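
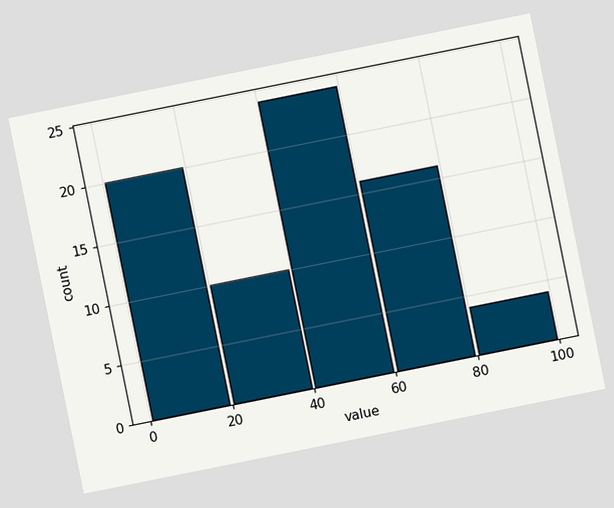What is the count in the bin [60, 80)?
16

The chart is tilted about 11° counter-clockwise. The [60, 80) bin has height 16.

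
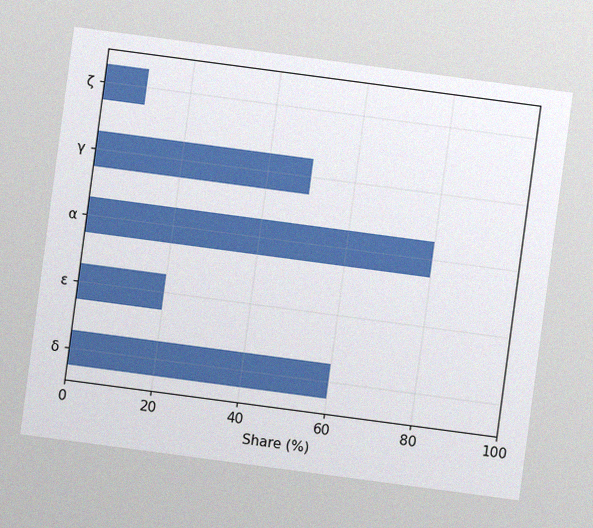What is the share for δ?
The chart is tilted about 8° clockwise, with some photo noise. Reading along the chart's x-axis, the δ bar reaches 60%.

60%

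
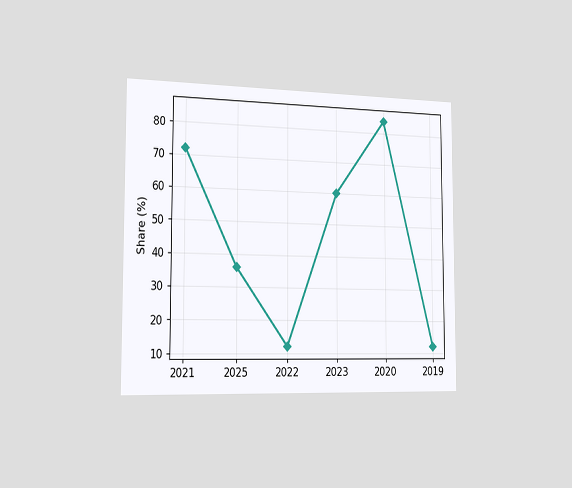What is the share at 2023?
The chart is viewed slightly from the left. At 2023, the line is at 60%.

60%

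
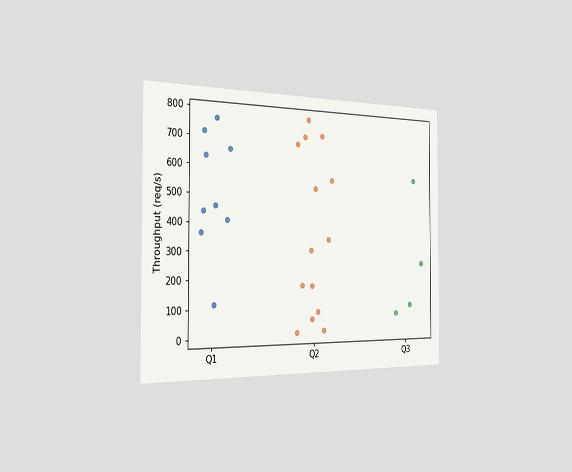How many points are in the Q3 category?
4

The chart is viewed slightly from the left. Counting the markers in the Q3 column gives 4.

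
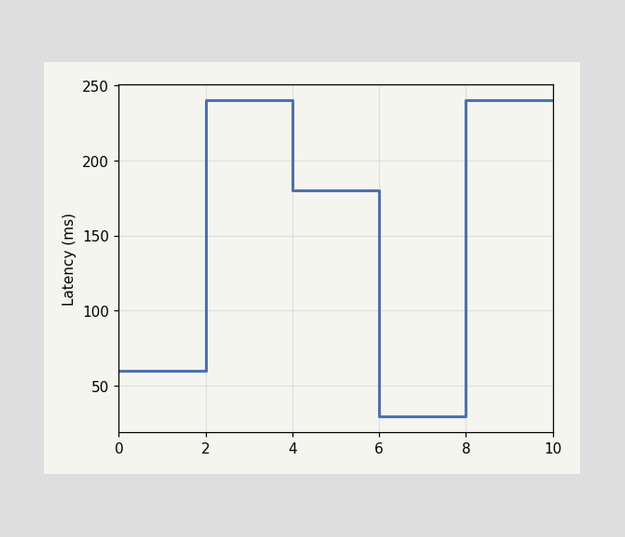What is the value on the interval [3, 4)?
240ms

On [3, 4) the step sits at 240ms.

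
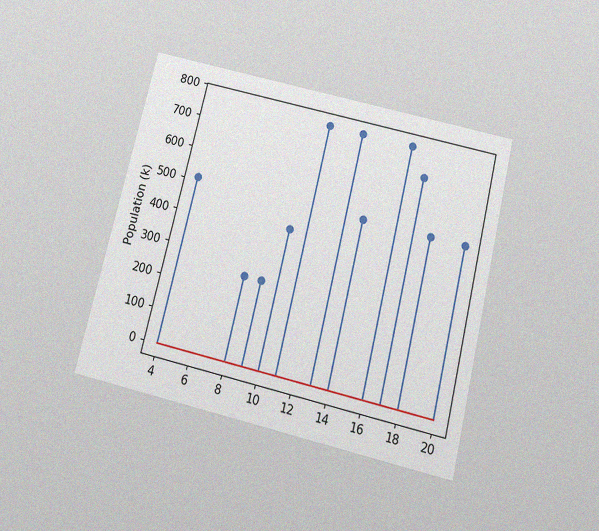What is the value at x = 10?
425k

The chart is tilted about 14° clockwise and viewed slightly from below, with some photo noise. The stem at x=10 reaches 425k.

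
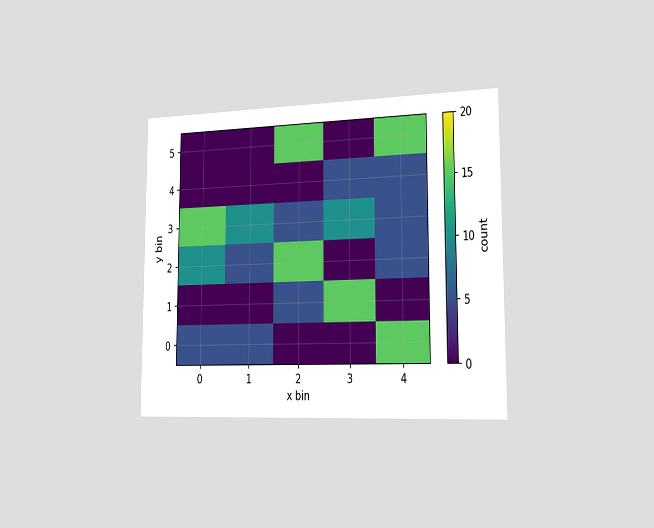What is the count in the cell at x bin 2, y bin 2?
15

The chart is viewed slightly from the right. Matching the cell (2, 2) against the colorbar gives 15.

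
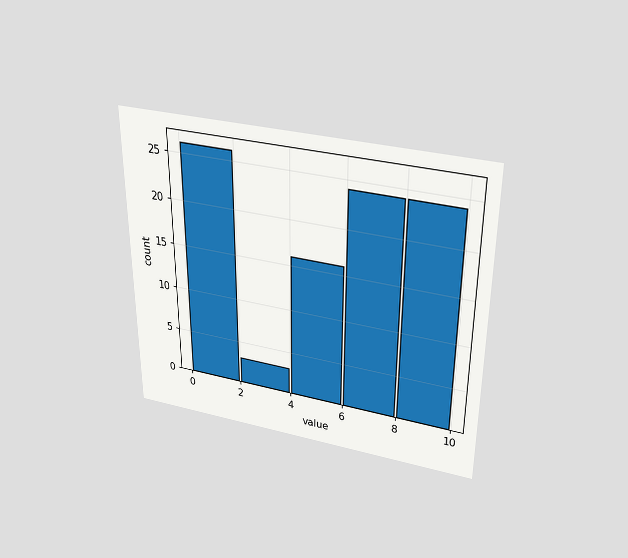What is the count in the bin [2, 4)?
3

The chart is viewed slightly from above. The [2, 4) bin has height 3.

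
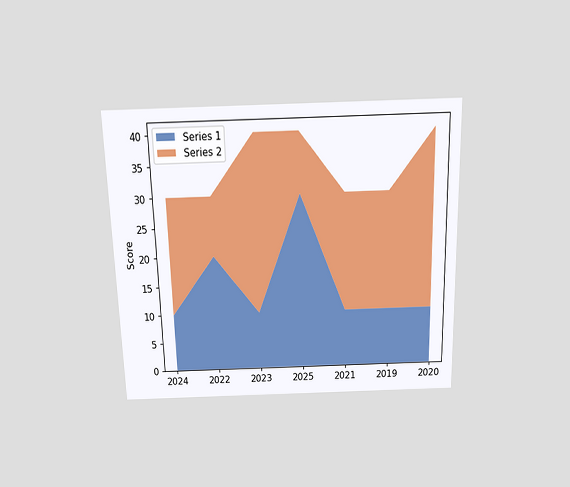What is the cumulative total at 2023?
The chart is viewed slightly from above. The stacked total at 2023 reaches 40.

40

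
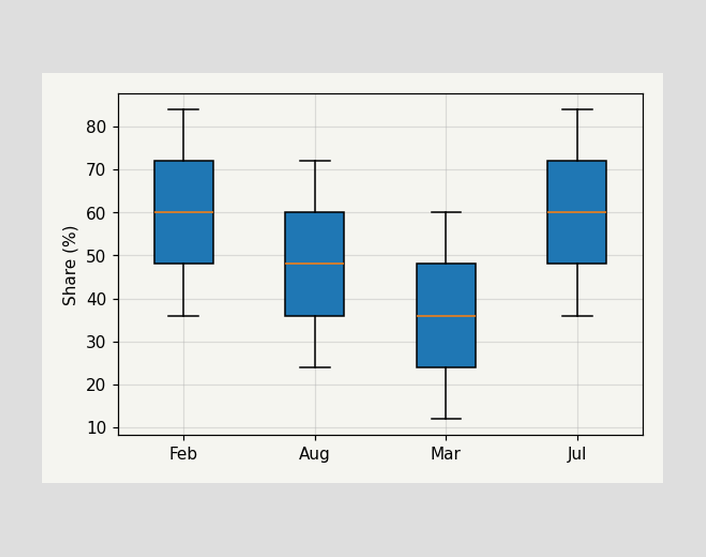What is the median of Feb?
60%

The median line in the Feb box sits at 60%.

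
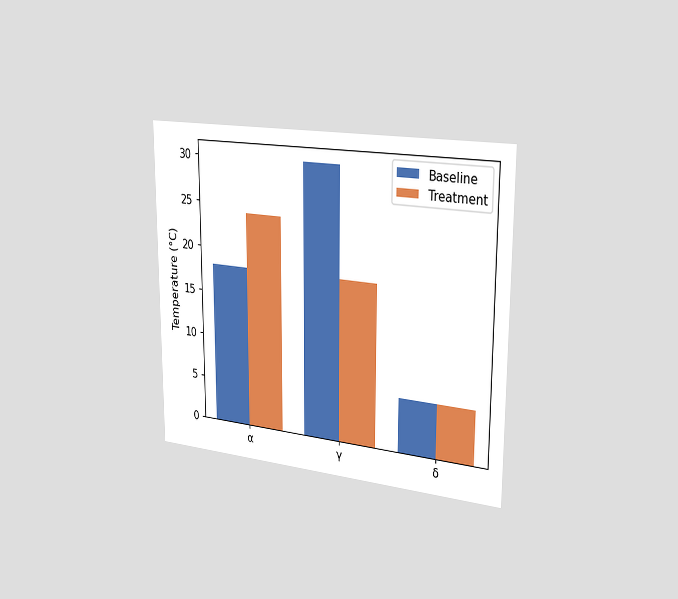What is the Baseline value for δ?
The chart is viewed slightly from the right. The Baseline bar at δ reaches 6°C on the y-axis.

6°C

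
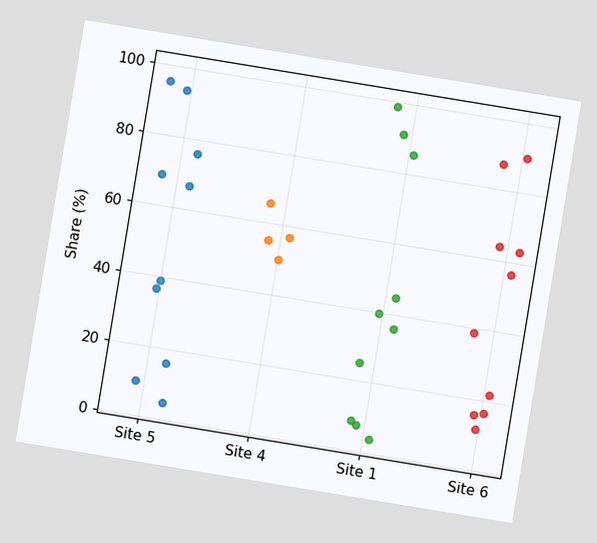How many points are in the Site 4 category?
4

The chart is tilted about 9° clockwise. Counting the markers in the Site 4 column gives 4.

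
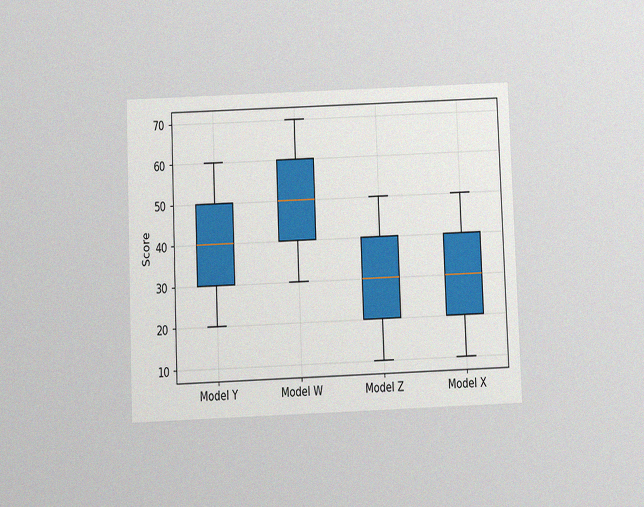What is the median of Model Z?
30

The chart is tilted about 2° counter-clockwise and viewed slightly from below, with some photo noise. The median line in the Model Z box sits at 30.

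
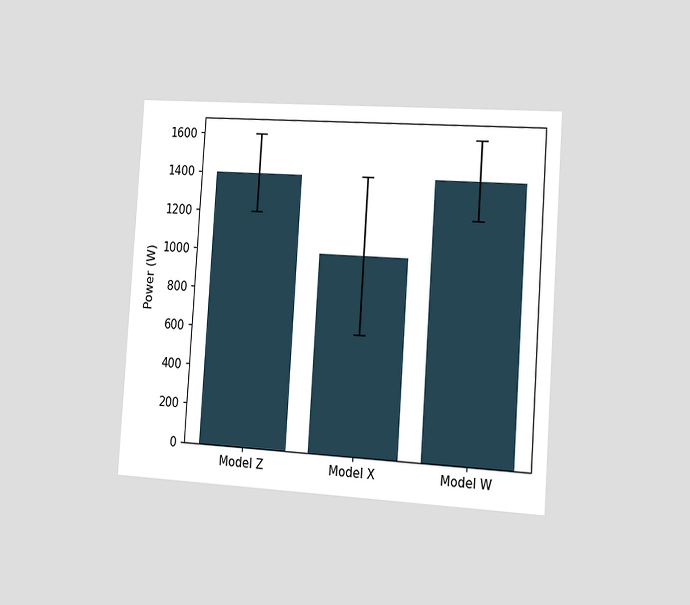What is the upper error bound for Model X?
1400W

The chart is tilted about 4° clockwise and viewed slightly from the right. The Model X bar's upper whisker reaches 1400W.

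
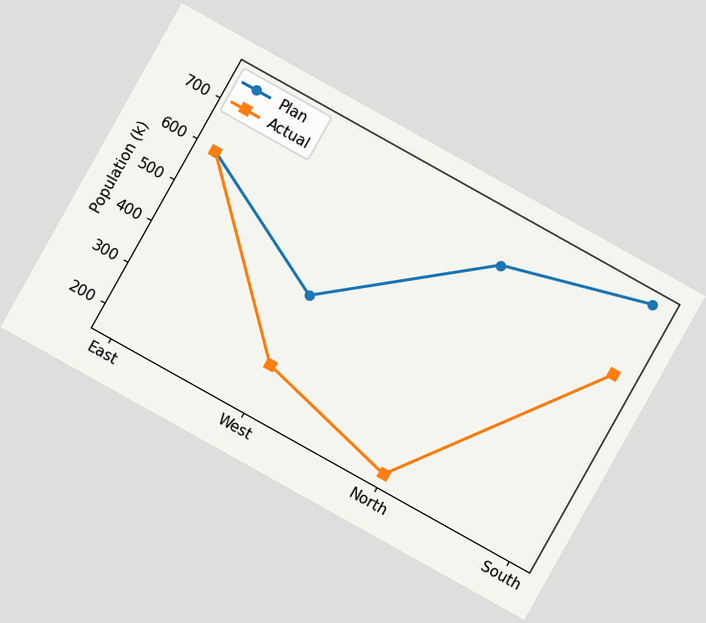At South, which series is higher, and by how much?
Plan, by 170k

The chart is tilted about 29° clockwise. At South, Plan sits above the other line by 170k.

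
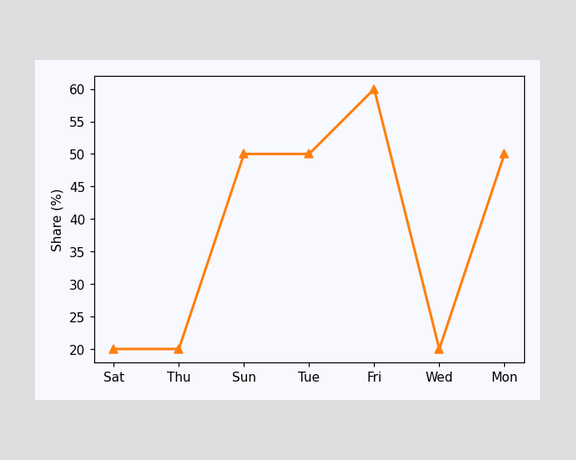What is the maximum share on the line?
60%

The highest point is at Fri, and reading across to the y-axis gives 60%.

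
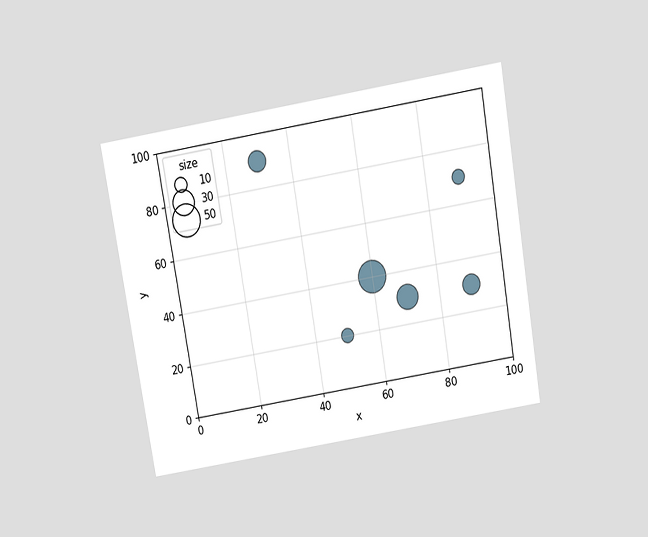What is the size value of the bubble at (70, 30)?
30

The chart is tilted about 10° counter-clockwise and viewed slightly from above. Matching the bubble at (70, 30) against the size legend gives 30.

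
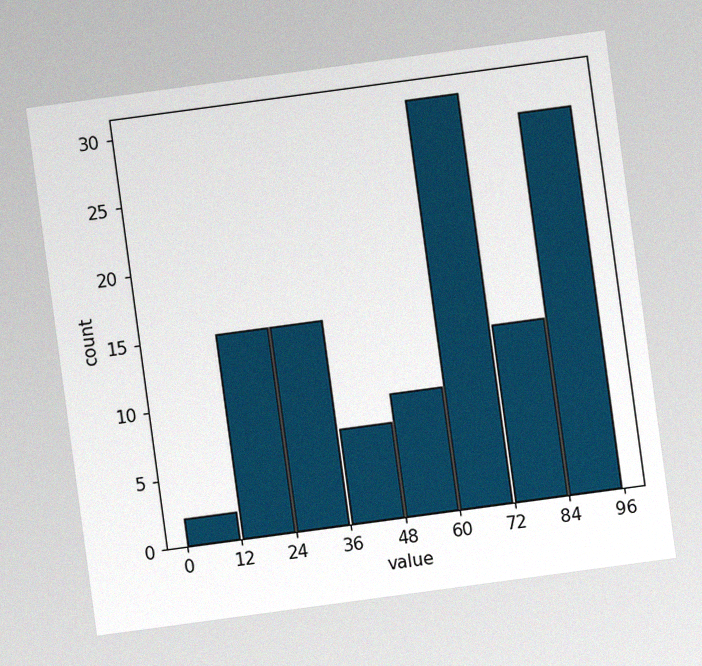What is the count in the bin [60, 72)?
The chart is tilted about 8° counter-clockwise, with some photo noise. The [60, 72) bin has height 30.

30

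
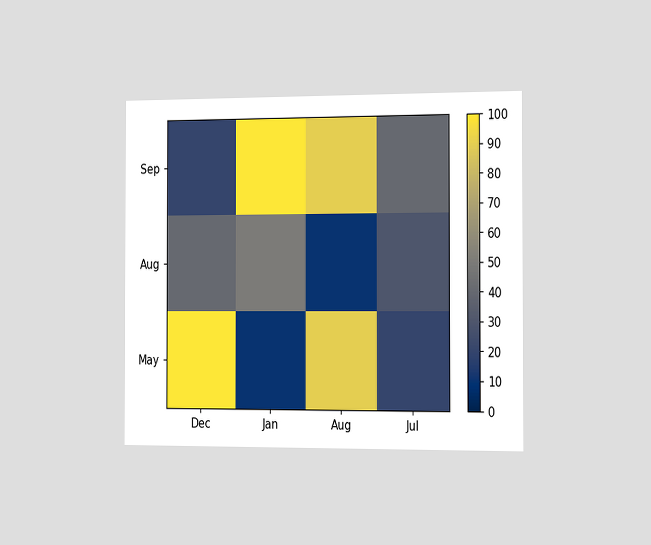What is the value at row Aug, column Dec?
40

The chart is viewed slightly from the right. Matching cell (Aug, Dec) against the colorbar gives 40.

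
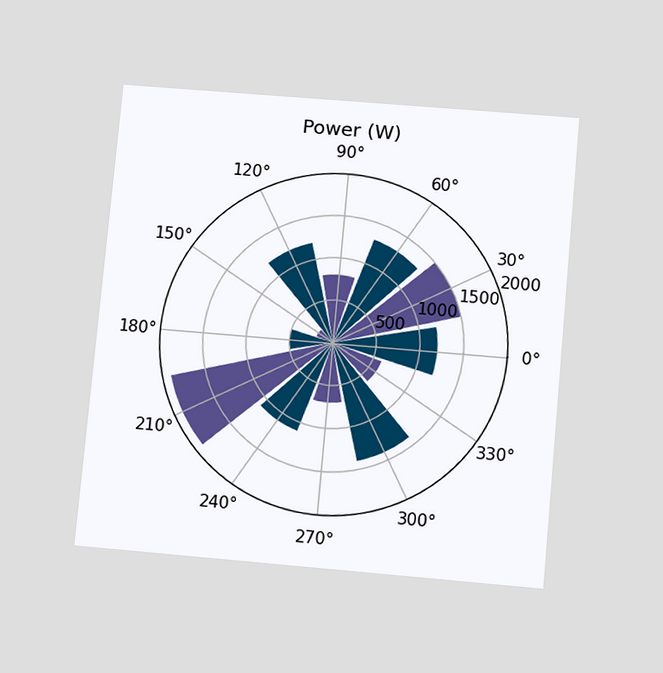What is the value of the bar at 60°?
1300W

The chart is tilted about 5° clockwise and viewed slightly from below. The bar at 60° reaches 1300W on the radial axis.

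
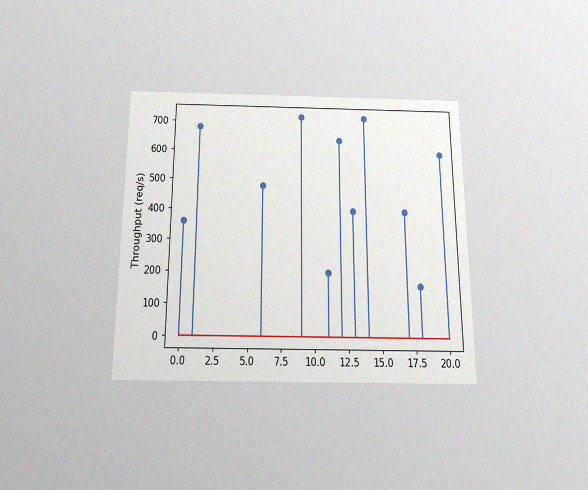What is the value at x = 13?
The chart is viewed slightly from below, with some photo noise. The stem at x=13 reaches 400req/s.

400req/s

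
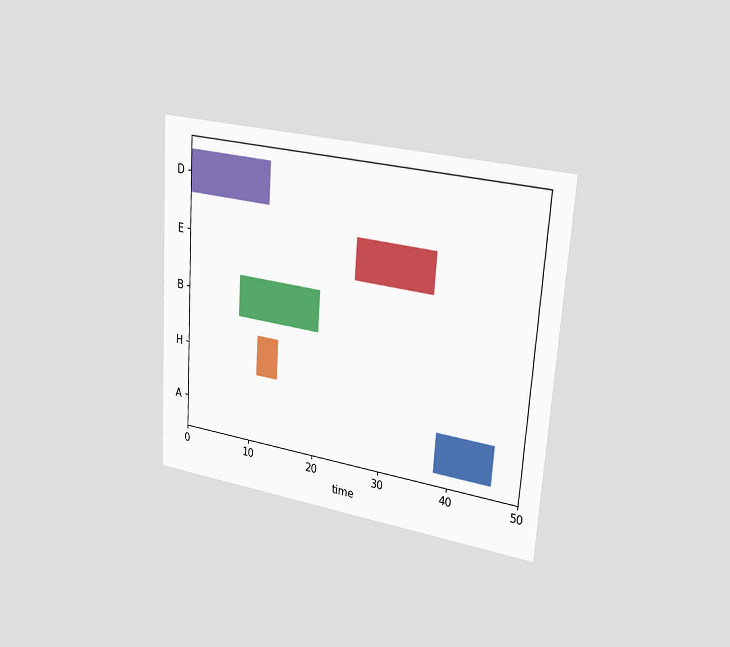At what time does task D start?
The chart is tilted about 4° clockwise and viewed slightly from the right. The D bar begins at t=0.

0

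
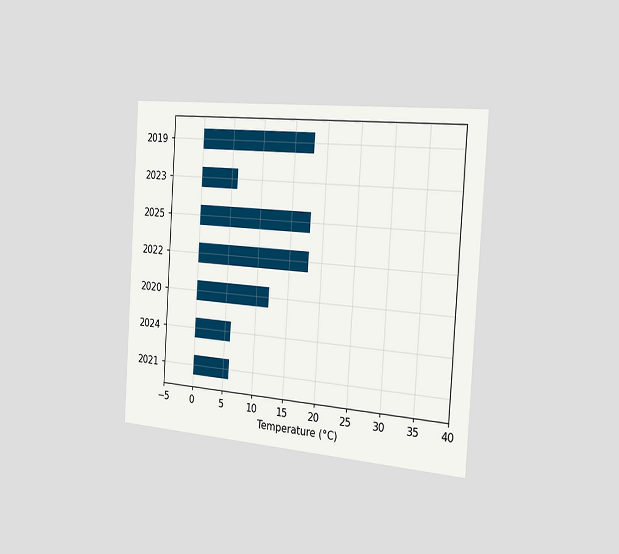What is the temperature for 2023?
6°C

The chart is tilted about 4° clockwise and viewed slightly from the right. Reading along the chart's x-axis, the 2023 bar reaches 6°C.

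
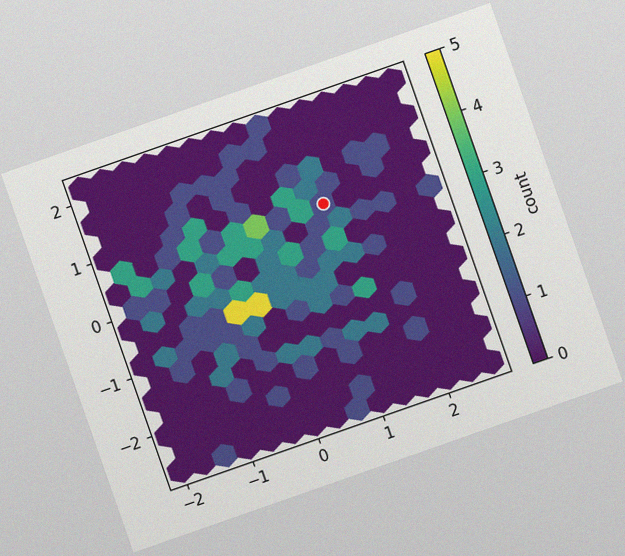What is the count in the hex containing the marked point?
1

The chart is tilted about 19° counter-clockwise, with some photo noise. The marked hex reads 1 on the colorbar.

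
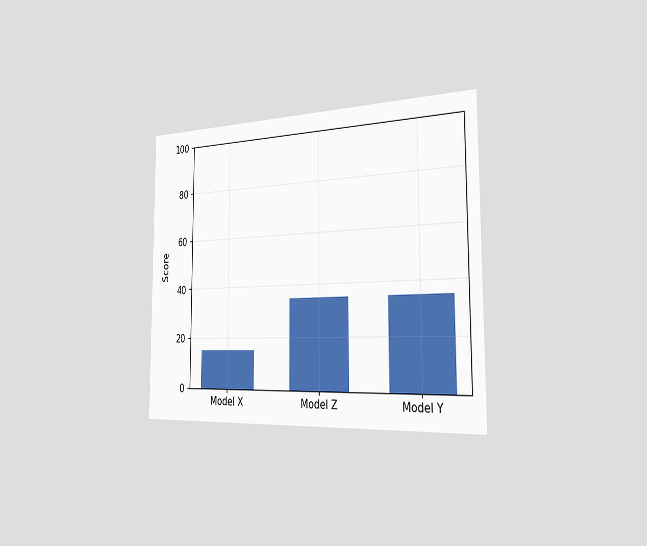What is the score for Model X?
The chart is viewed slightly from the right. Reading along the chart's y-axis, the Model X bar reaches 15.

15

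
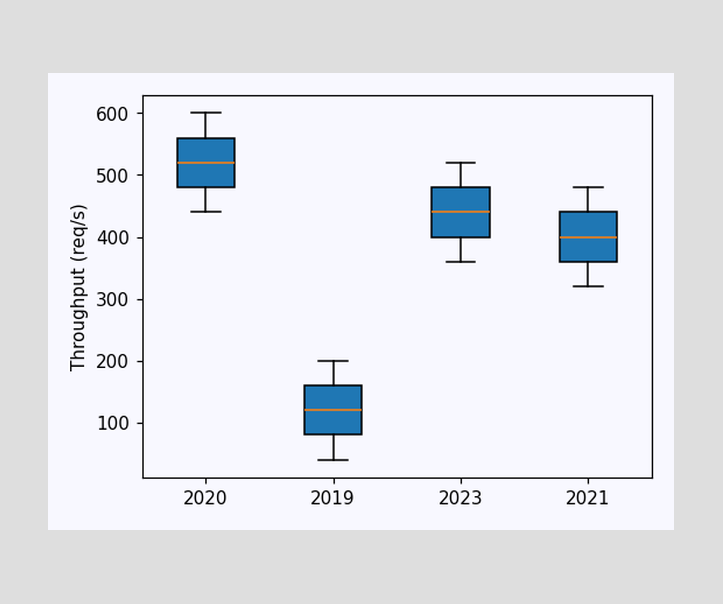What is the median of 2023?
The median line in the 2023 box sits at 440req/s.

440req/s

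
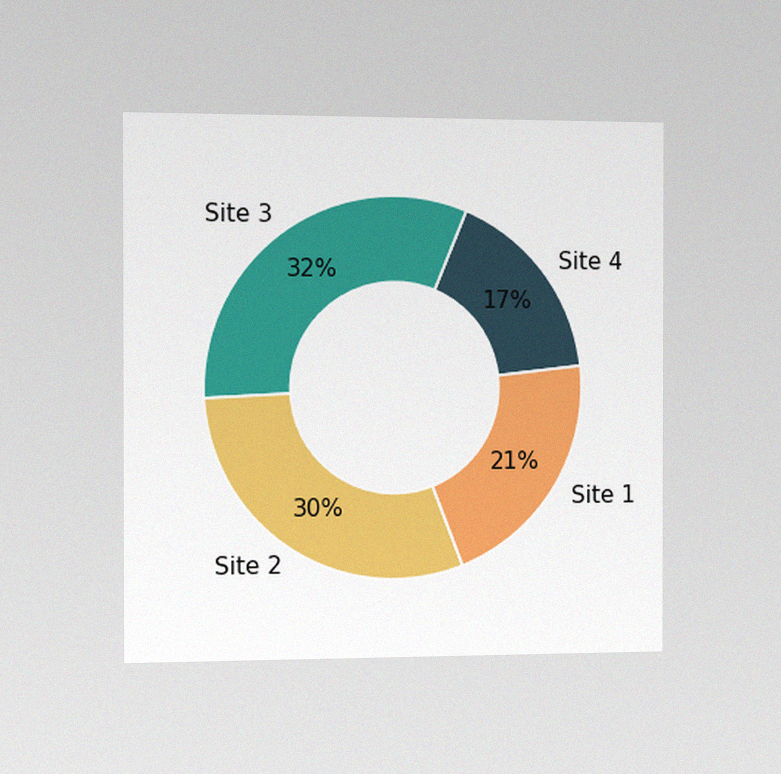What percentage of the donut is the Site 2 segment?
The chart is viewed slightly from the left, with some photo noise. The Site 2 segment takes up 30% of the ring.

30%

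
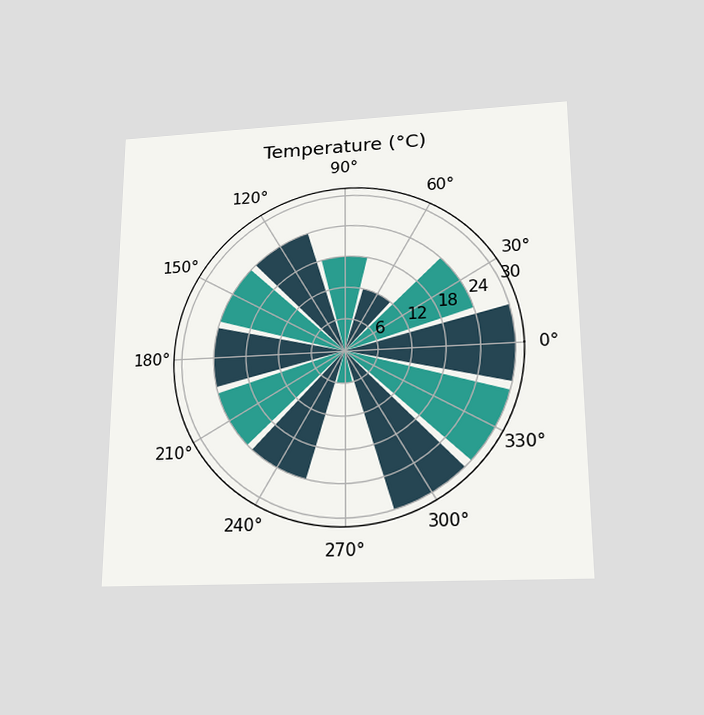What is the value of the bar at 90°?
The chart is viewed slightly from below. The bar at 90° reaches 18°C on the radial axis.

18°C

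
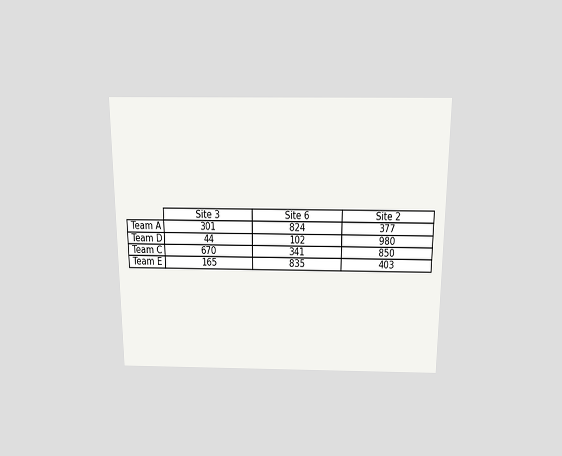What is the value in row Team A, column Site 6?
824

The chart is viewed slightly from above. The (Team A, Site 6) cell reads 824.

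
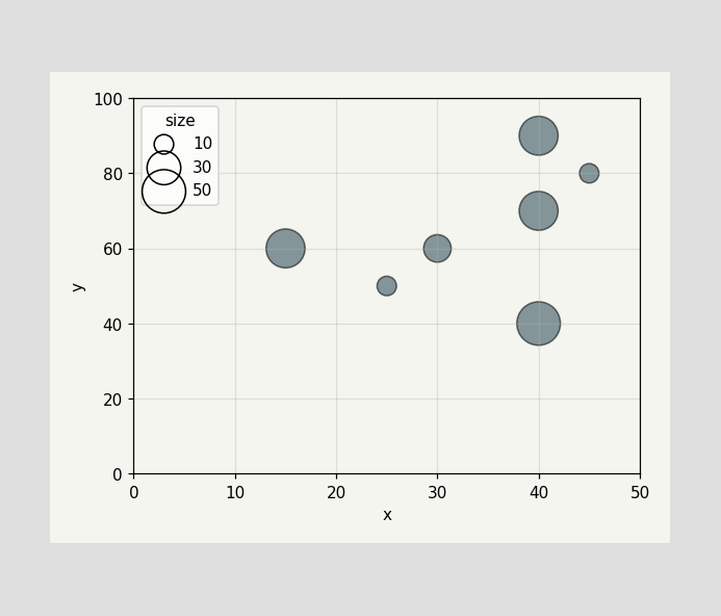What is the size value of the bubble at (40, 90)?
40

Matching the bubble at (40, 90) against the size legend gives 40.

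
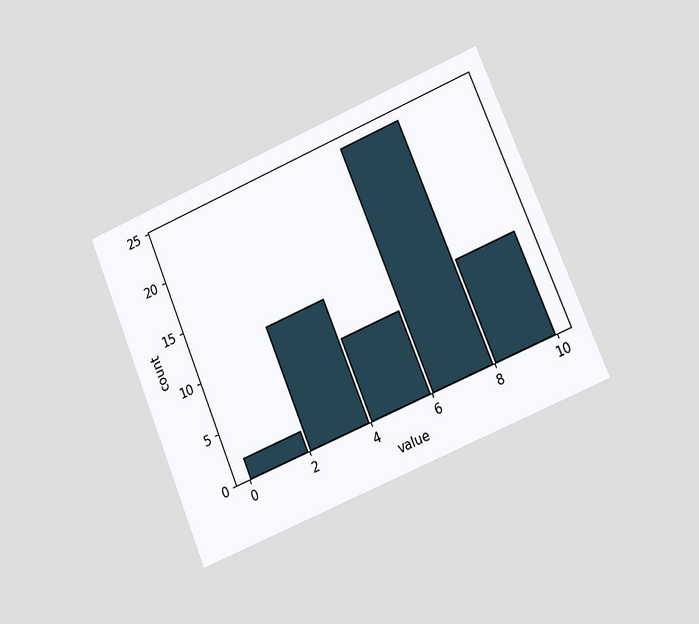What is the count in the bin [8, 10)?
10

The chart is tilted about 23° counter-clockwise and viewed slightly from the right. The [8, 10) bin has height 10.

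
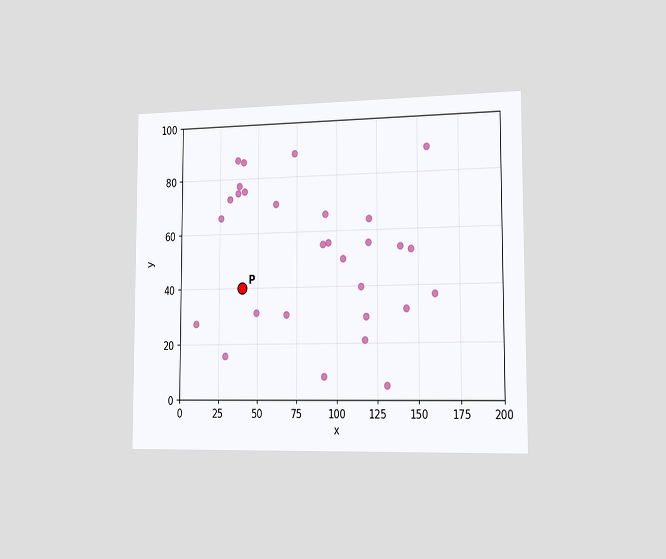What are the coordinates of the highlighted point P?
(40, 40)

The chart is viewed slightly from the right. Following the gridlines from P to each axis, P sits at (40, 40).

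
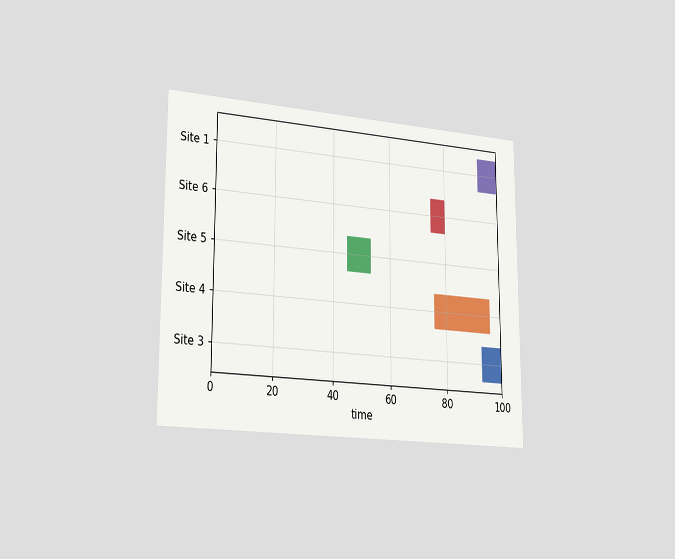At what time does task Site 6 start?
The chart is viewed slightly from the left. The Site 6 bar begins at t=75.

75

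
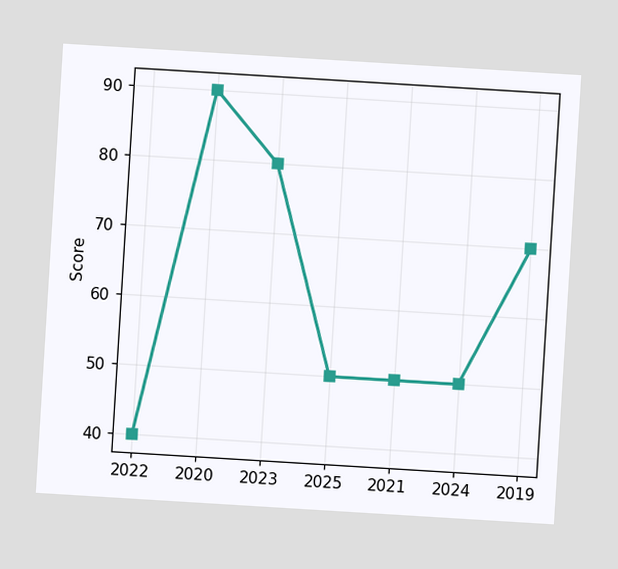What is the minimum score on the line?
The chart is tilted about 3° clockwise. The lowest point is at 2022, and reading across to the y-axis gives 40.

40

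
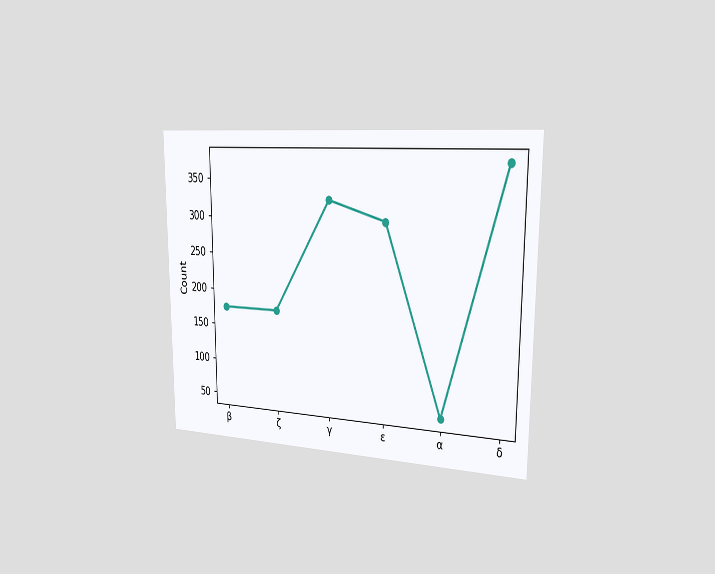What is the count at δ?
The chart is viewed slightly from the right. At δ, the line is at 375.

375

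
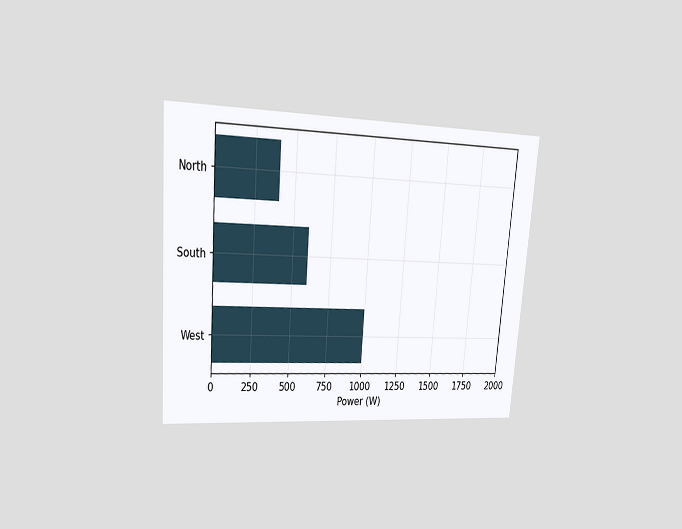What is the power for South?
The chart is tilted about 4° clockwise and viewed at a slight angle. Reading along the chart's x-axis, the South bar reaches 600W.

600W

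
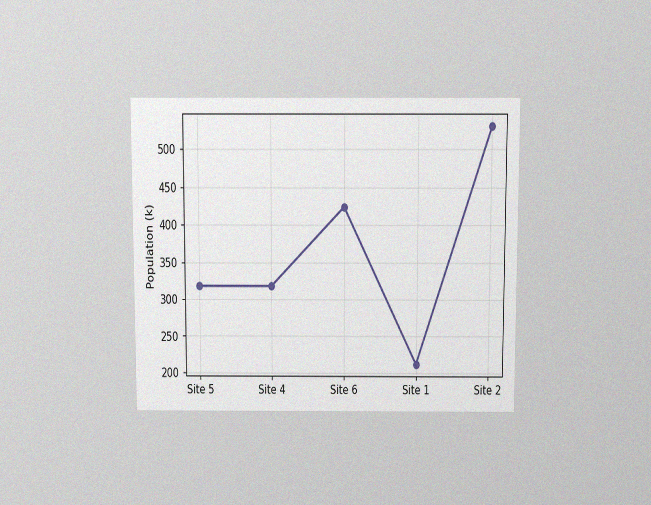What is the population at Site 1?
212k

The chart is viewed slightly from above, with some photo noise. At Site 1, the line is at 212k.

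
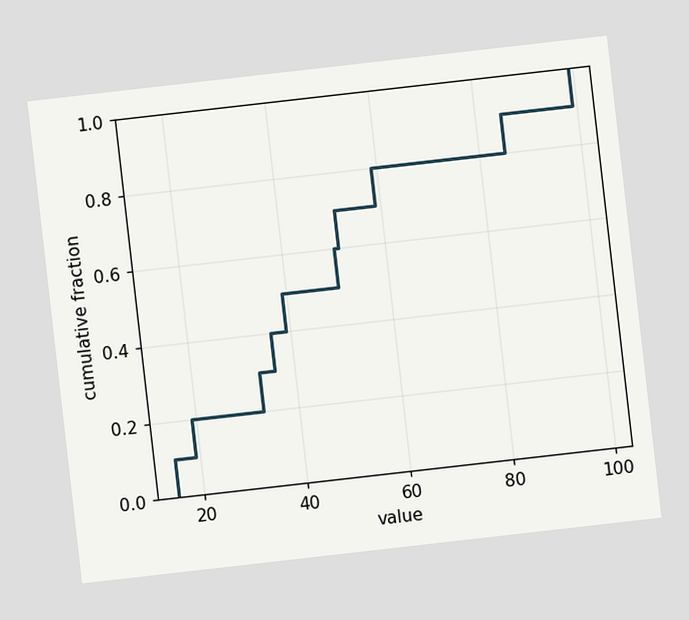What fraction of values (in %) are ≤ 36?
The chart is tilted about 6° counter-clockwise. At x=36 the ECDF step is at 40%.

40%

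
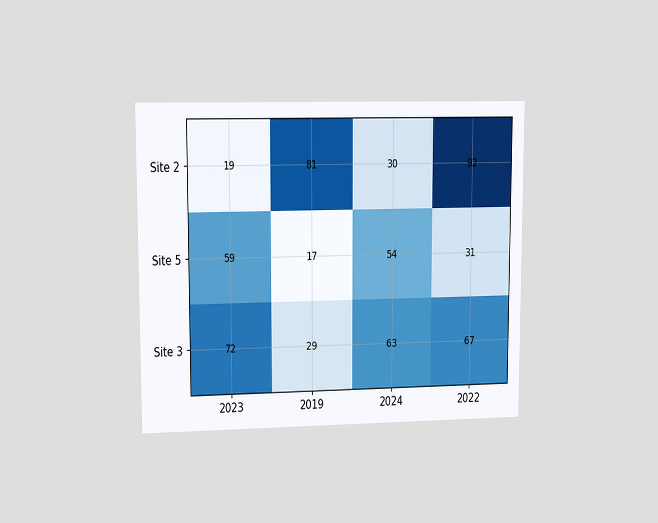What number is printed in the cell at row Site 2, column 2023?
The chart is viewed at a slight angle. The (Site 2, 2023) cell reads 19.

19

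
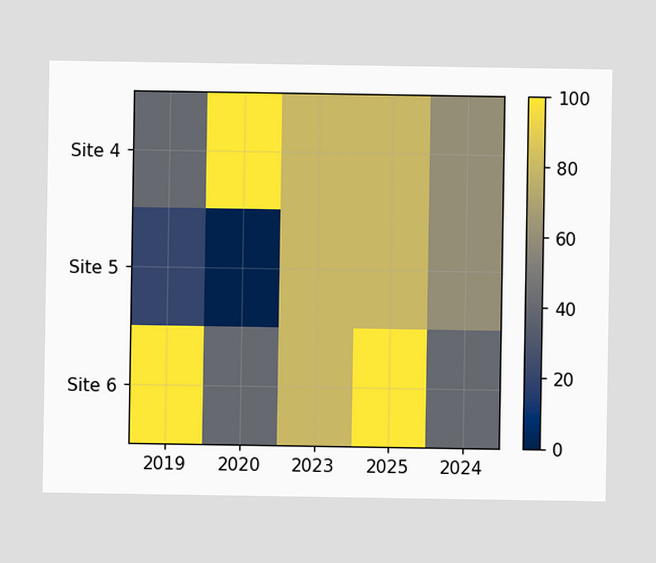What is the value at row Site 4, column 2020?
Matching cell (Site 4, 2020) against the colorbar gives 100.

100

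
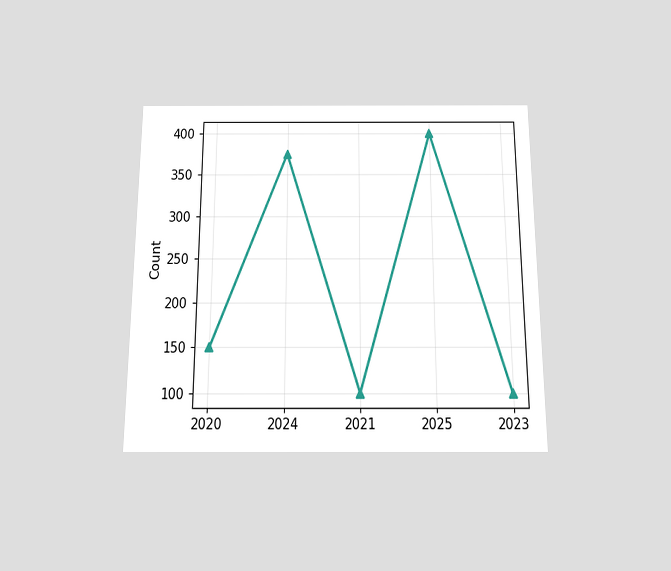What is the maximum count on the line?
400

The chart is viewed slightly from below. The highest point is at 2025, and reading across to the y-axis gives 400.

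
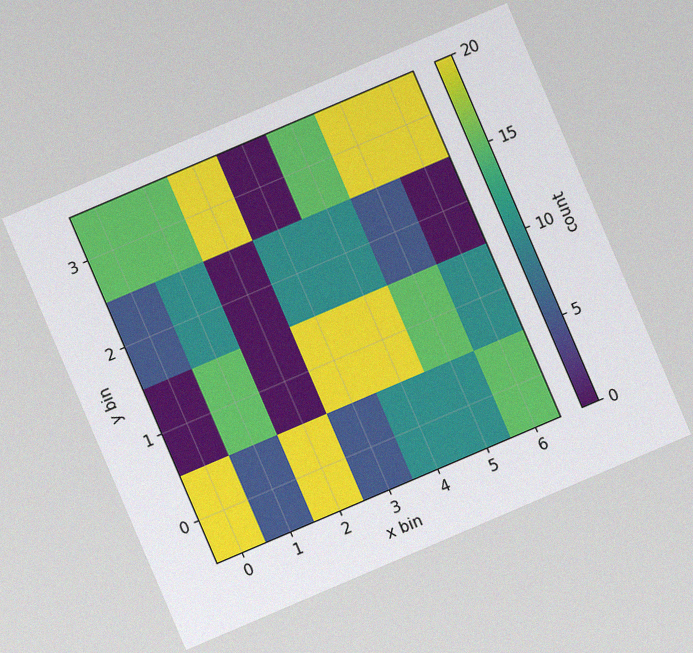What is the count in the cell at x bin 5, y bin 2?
5

The chart is tilted about 23° counter-clockwise, with some photo noise. Matching the cell (5, 2) against the colorbar gives 5.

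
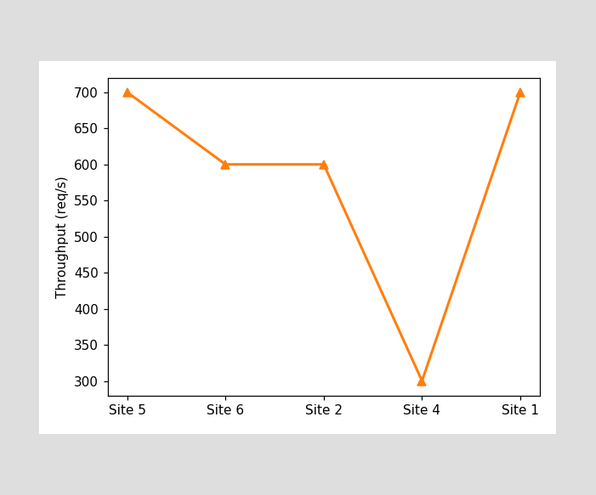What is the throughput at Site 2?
600req/s

At Site 2, the line is at 600req/s.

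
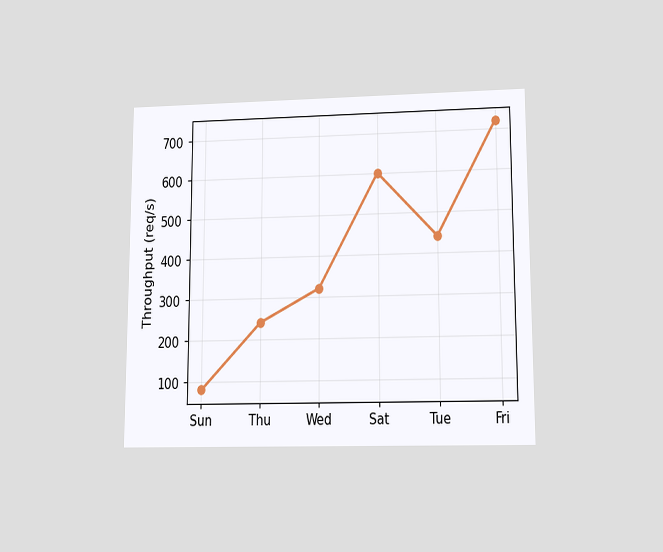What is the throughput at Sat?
600req/s

The chart is viewed at a slight angle. At Sat, the line is at 600req/s.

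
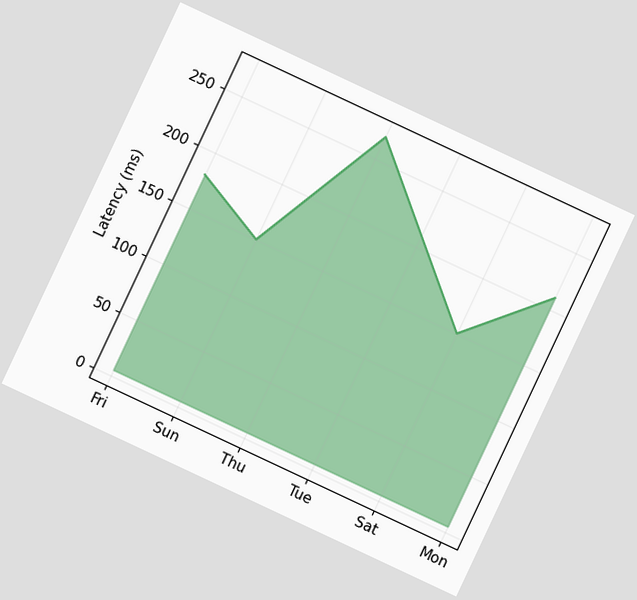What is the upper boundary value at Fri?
180ms

The chart is tilted about 25° clockwise. At Fri the upper boundary is at 180ms.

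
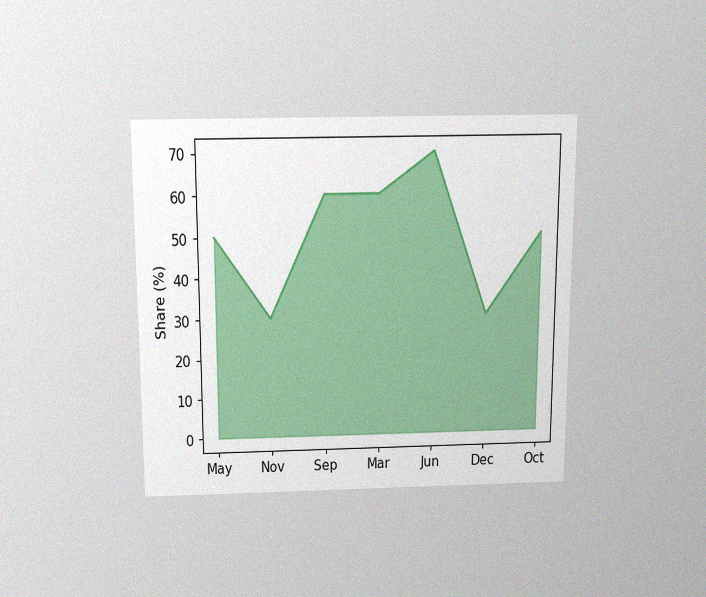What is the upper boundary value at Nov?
30%

The chart is viewed slightly from above, with some photo noise. At Nov the upper boundary is at 30%.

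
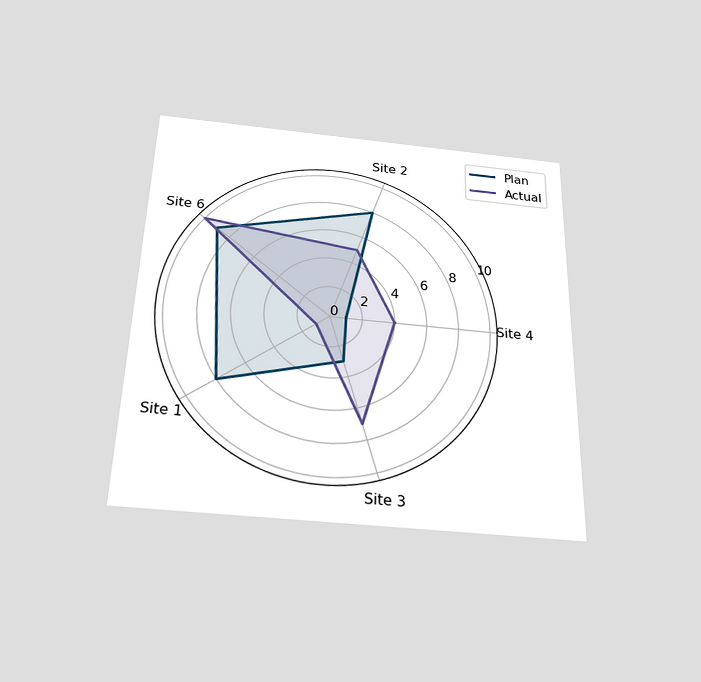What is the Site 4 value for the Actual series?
4

The chart is viewed slightly from below. On the Site 4 axis, Actual reaches 4.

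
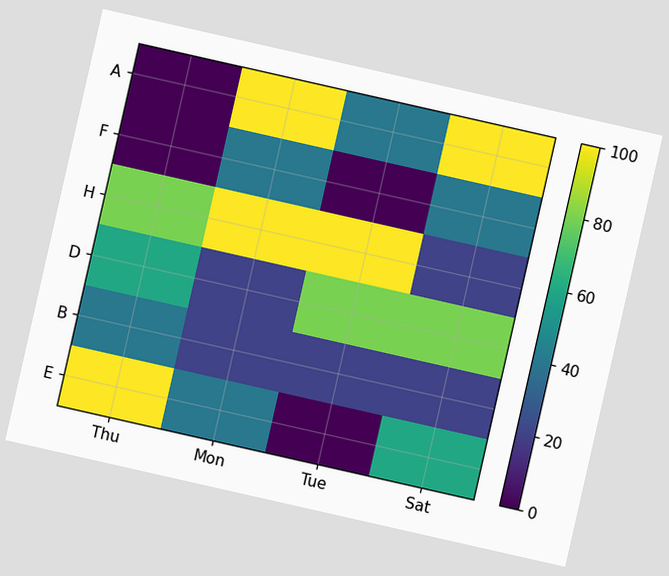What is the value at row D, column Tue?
80

The chart is tilted about 13° clockwise. Matching cell (D, Tue) against the colorbar gives 80.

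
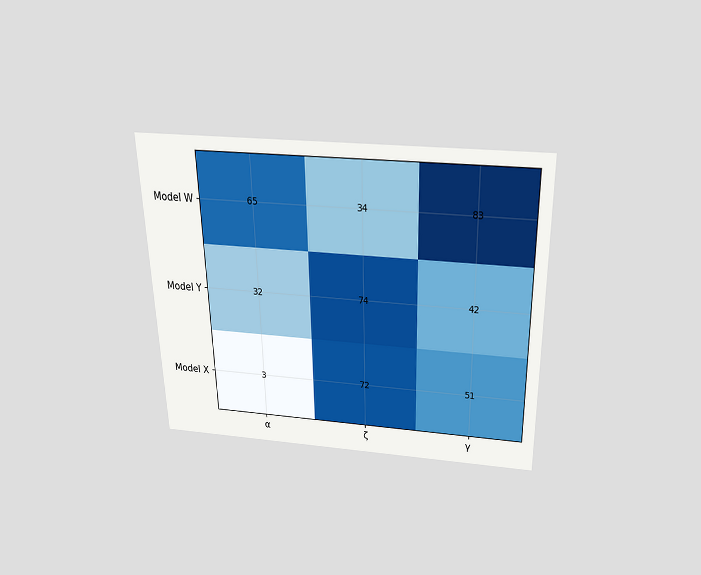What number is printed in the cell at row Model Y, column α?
The chart is viewed slightly from above. The (Model Y, α) cell reads 32.

32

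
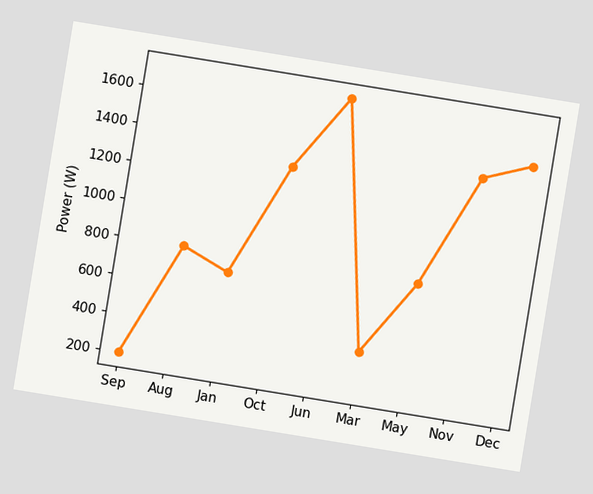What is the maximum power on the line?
1700W

The chart is tilted about 9° clockwise. The highest point is at Jun, and reading across to the y-axis gives 1700W.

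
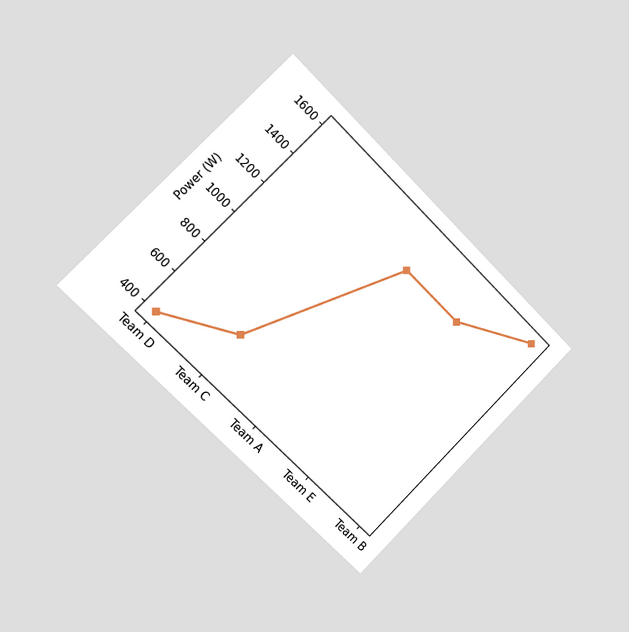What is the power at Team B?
1600W

The chart is tilted about 45° clockwise and viewed slightly from the left. At Team B, the line is at 1600W.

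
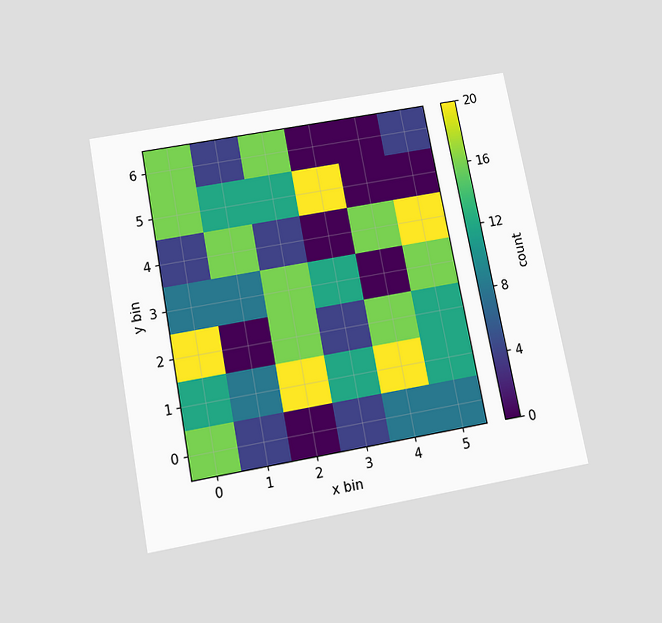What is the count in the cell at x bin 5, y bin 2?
12

The chart is tilted about 11° counter-clockwise and viewed slightly from below. Matching the cell (5, 2) against the colorbar gives 12.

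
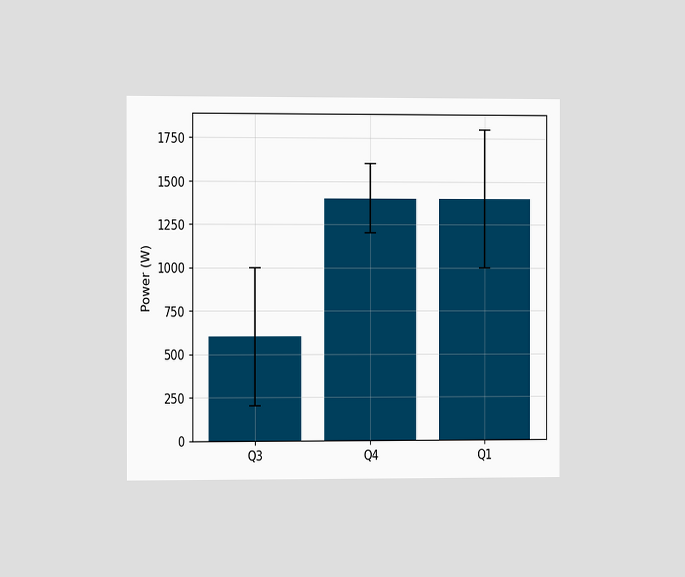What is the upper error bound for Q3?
The chart is viewed at a slight angle. The Q3 bar's upper whisker reaches 1000W.

1000W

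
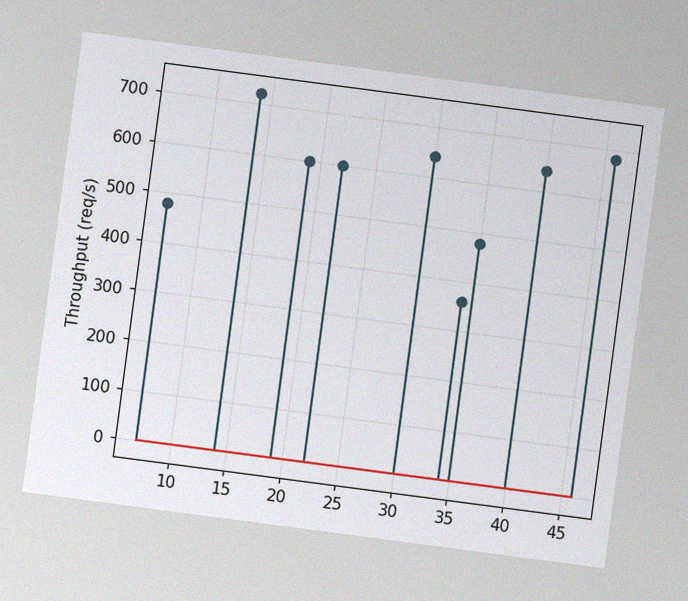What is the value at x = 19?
600req/s

The chart is tilted about 7° clockwise, with some photo noise. The stem at x=19 reaches 600req/s.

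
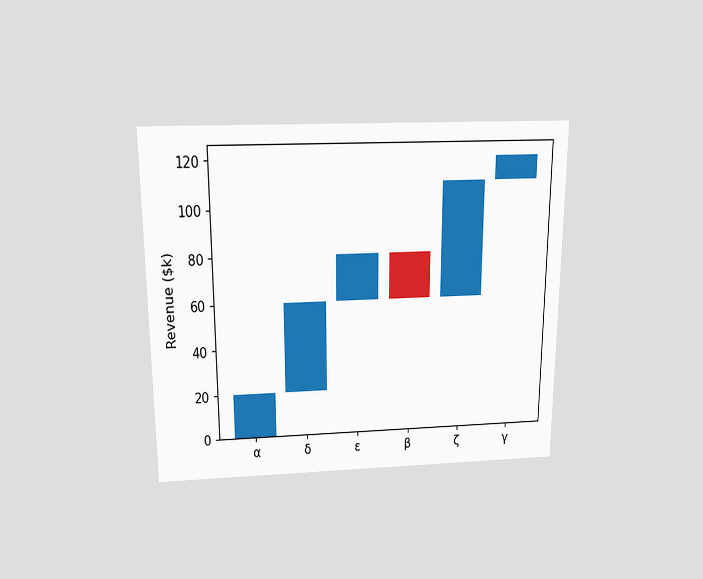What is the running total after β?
The chart is viewed slightly from above. After β the running total reaches $60k.

$60k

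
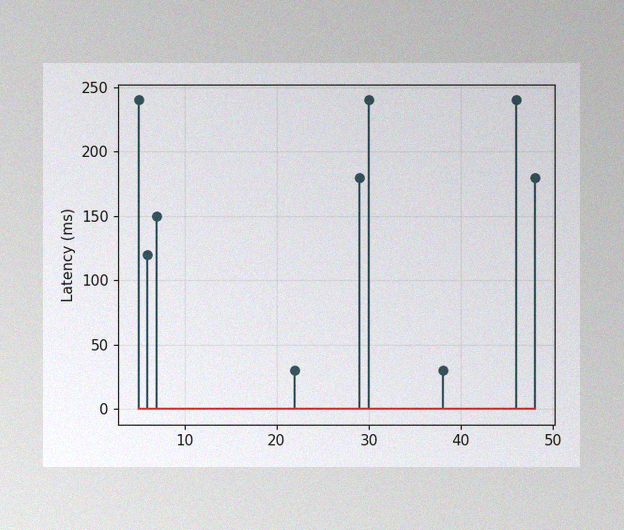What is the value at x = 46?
240ms

The image has some photo noise and uneven lighting. The stem at x=46 reaches 240ms.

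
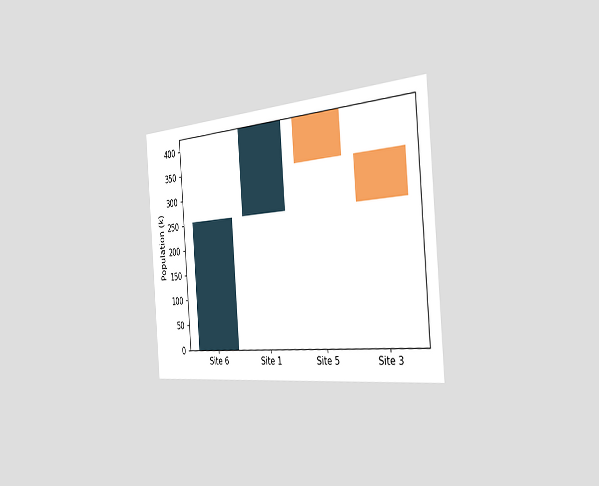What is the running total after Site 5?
340k

The chart is tilted about 5° counter-clockwise and viewed slightly from the right. After Site 5 the running total reaches 340k.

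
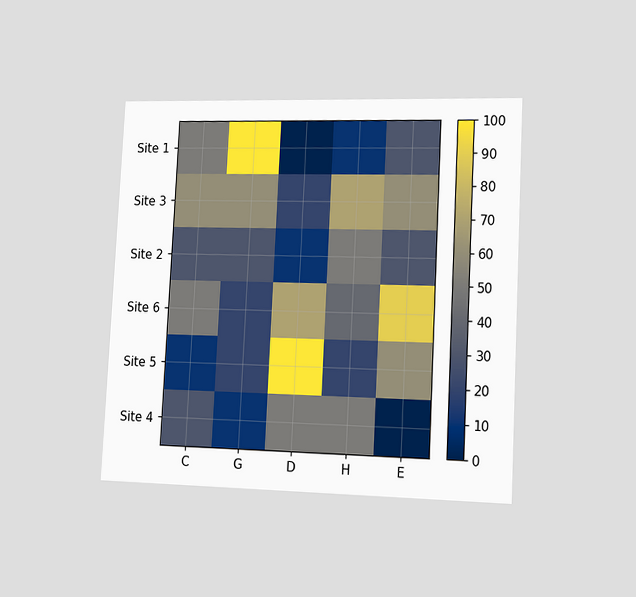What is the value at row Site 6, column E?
90

The chart is tilted about 3° clockwise and viewed slightly from the right. Matching cell (Site 6, E) against the colorbar gives 90.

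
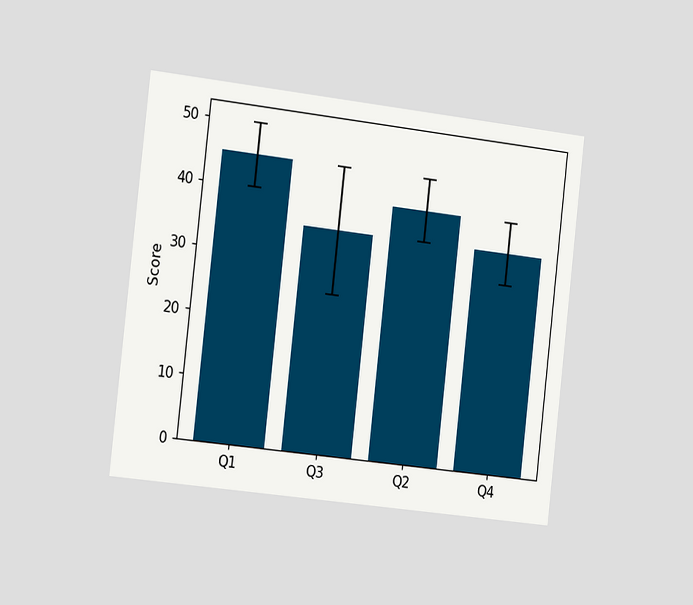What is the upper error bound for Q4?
The chart is tilted about 6° clockwise and viewed slightly from the left. The Q4 bar's upper whisker reaches 40.

40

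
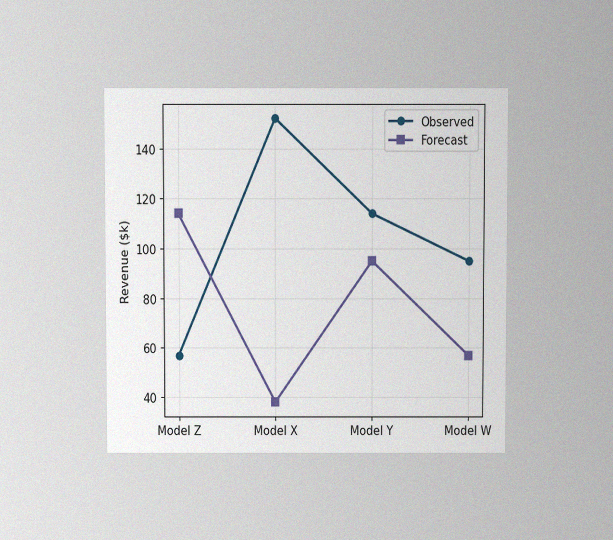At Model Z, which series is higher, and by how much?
The chart is viewed slightly from above, with some photo noise. At Model Z, Forecast sits above the other line by $57k.

Forecast, by $57k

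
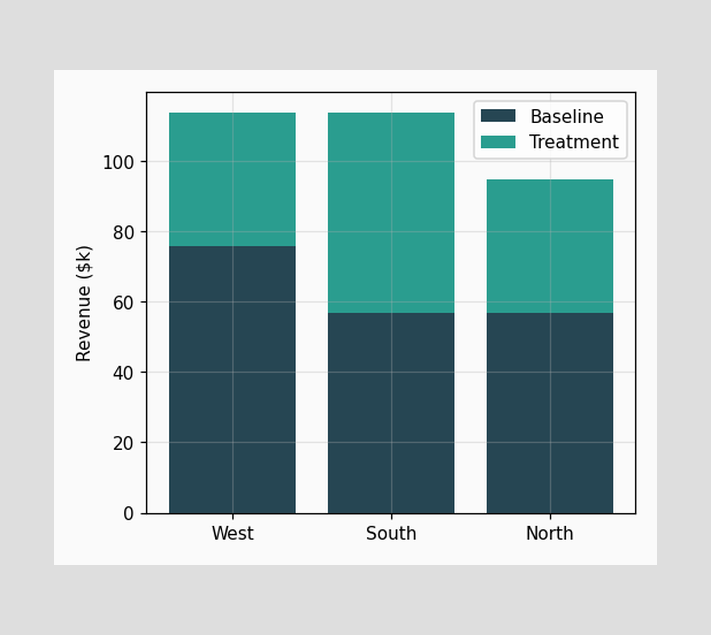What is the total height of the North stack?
$95k

The North stack's top reaches $95k on the y-axis.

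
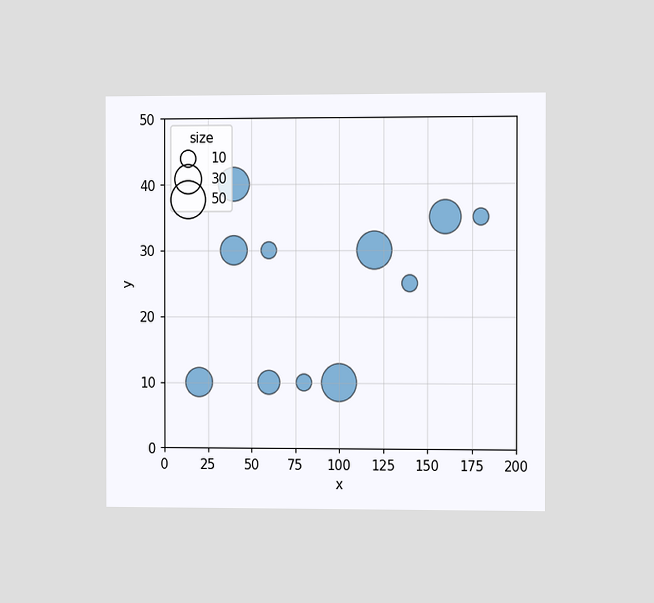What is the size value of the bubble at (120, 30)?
50

The chart is viewed at a slight angle. Matching the bubble at (120, 30) against the size legend gives 50.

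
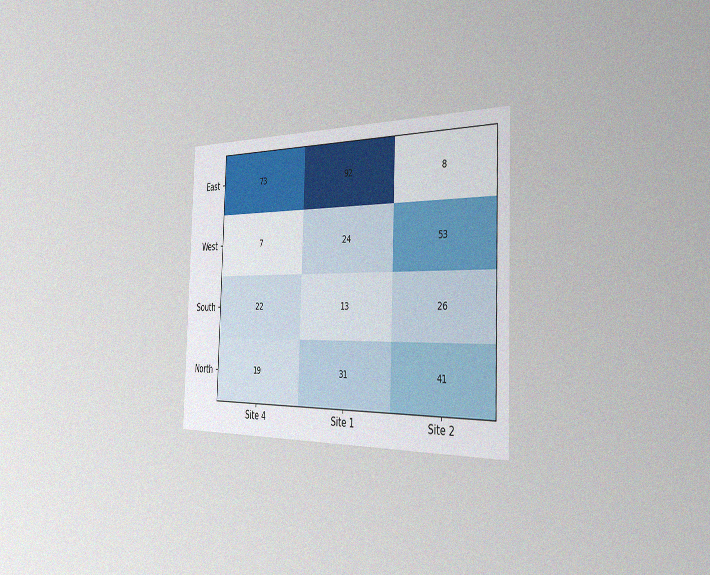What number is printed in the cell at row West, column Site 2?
The chart is tilted about 2° clockwise and viewed slightly from the right, with some photo noise. The (West, Site 2) cell reads 53.

53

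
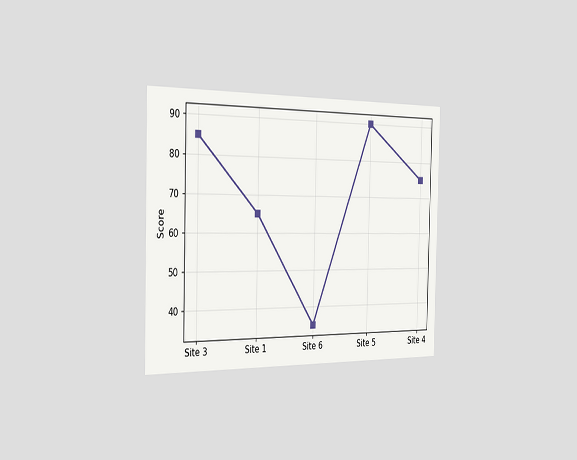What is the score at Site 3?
85

The chart is viewed slightly from the left. At Site 3, the line is at 85.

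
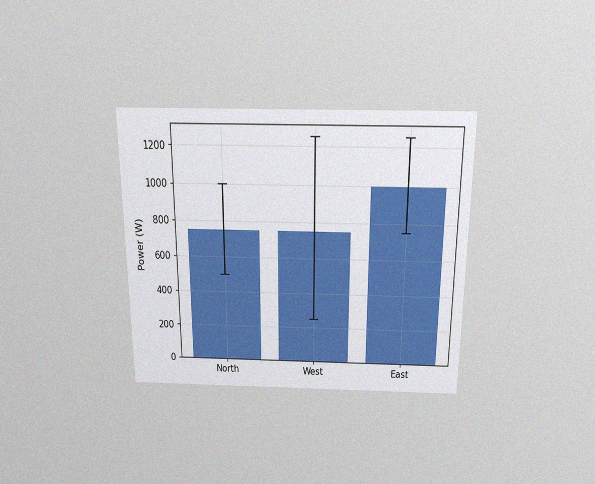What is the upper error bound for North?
The chart is viewed slightly from above, with some photo noise. The North bar's upper whisker reaches 1000W.

1000W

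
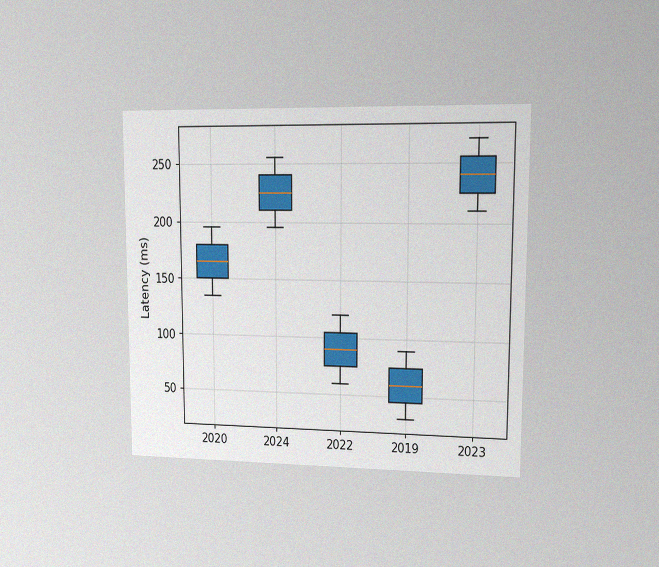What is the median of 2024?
The chart is viewed at a slight angle, with some photo noise. The median line in the 2024 box sits at 225ms.

225ms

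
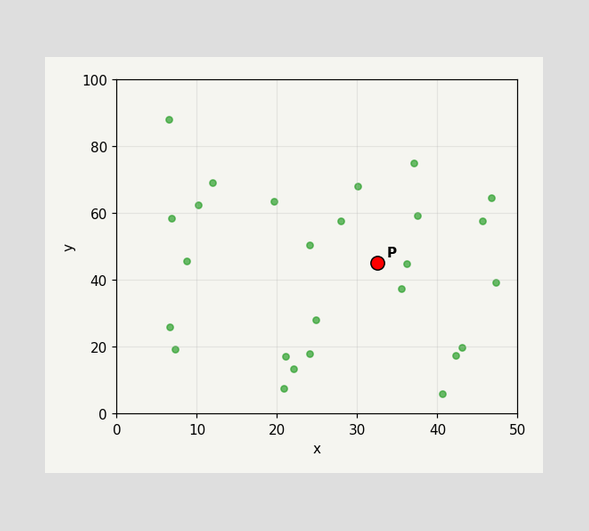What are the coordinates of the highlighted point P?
Following the gridlines from P to each axis, P sits at (32.5, 45).

(32.5, 45)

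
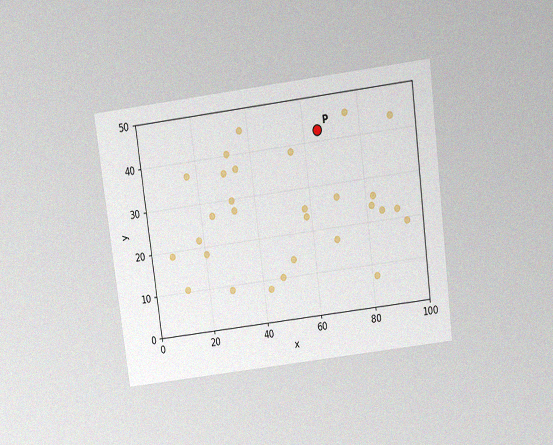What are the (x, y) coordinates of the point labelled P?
The chart is tilted about 7° counter-clockwise and viewed slightly from above, with some photo noise. Following the gridlines from P to each axis, P sits at (65, 42.5).

(65, 42.5)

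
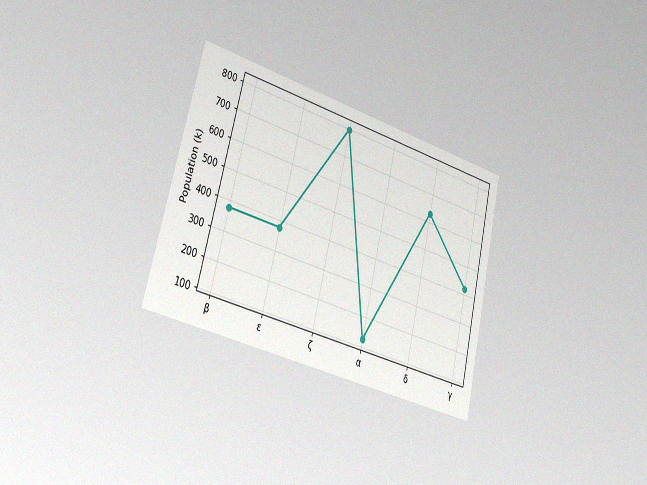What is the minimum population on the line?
126k

The chart is tilted about 14° clockwise and viewed slightly from the left, with some photo noise. The lowest point is at α, and reading across to the y-axis gives 126k.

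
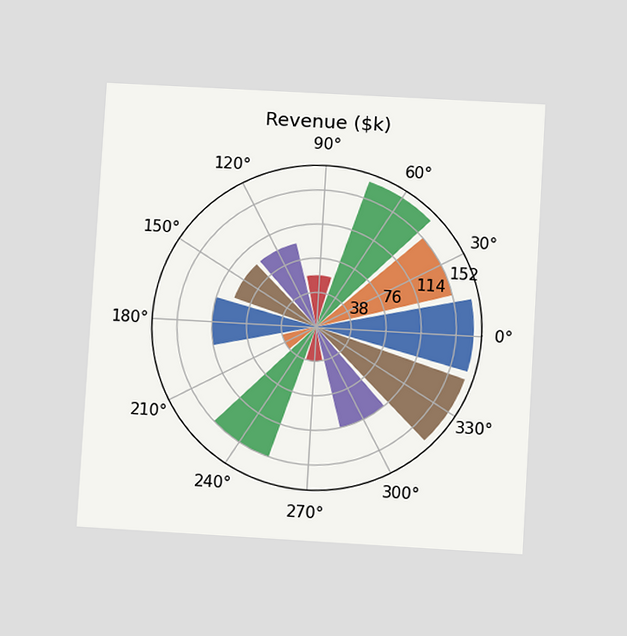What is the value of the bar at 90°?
$57k

The chart is tilted about 3° clockwise and viewed at a slight angle. The bar at 90° reaches $57k on the radial axis.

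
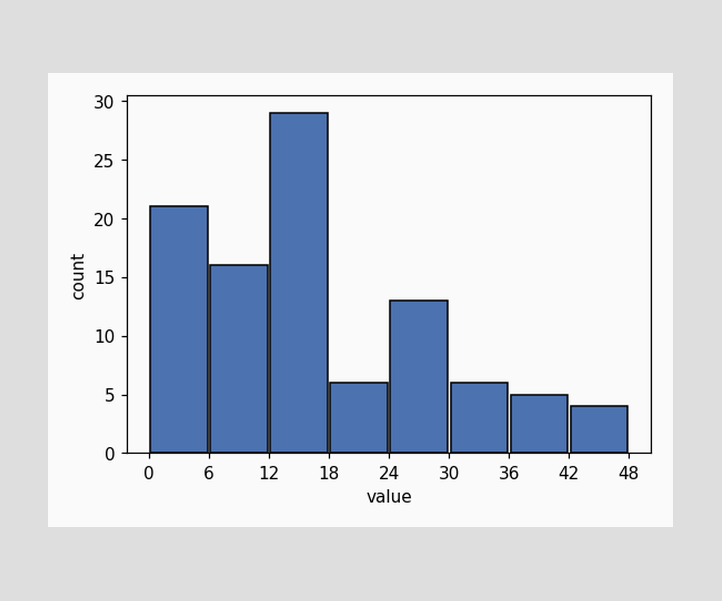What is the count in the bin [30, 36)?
6

The [30, 36) bin has height 6.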